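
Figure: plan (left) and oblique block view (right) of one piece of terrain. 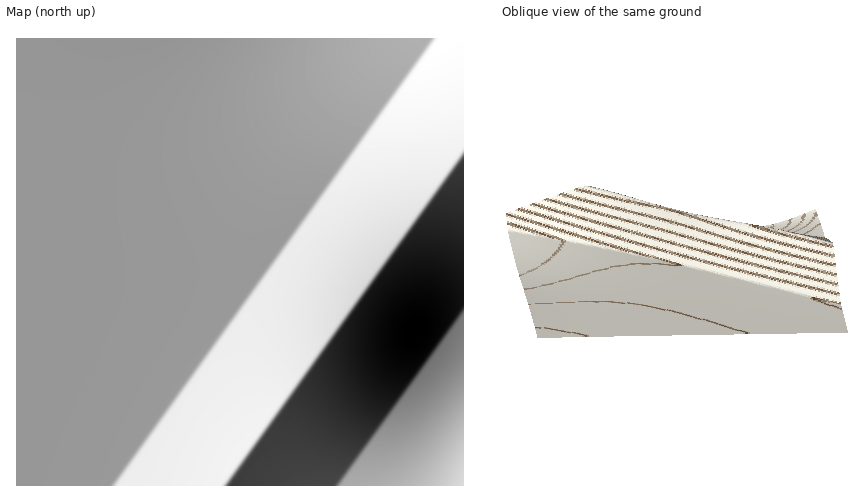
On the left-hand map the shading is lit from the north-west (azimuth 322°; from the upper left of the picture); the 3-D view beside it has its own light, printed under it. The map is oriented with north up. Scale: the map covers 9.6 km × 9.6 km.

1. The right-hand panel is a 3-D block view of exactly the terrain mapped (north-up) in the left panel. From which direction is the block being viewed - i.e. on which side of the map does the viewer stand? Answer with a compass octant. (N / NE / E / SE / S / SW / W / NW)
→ W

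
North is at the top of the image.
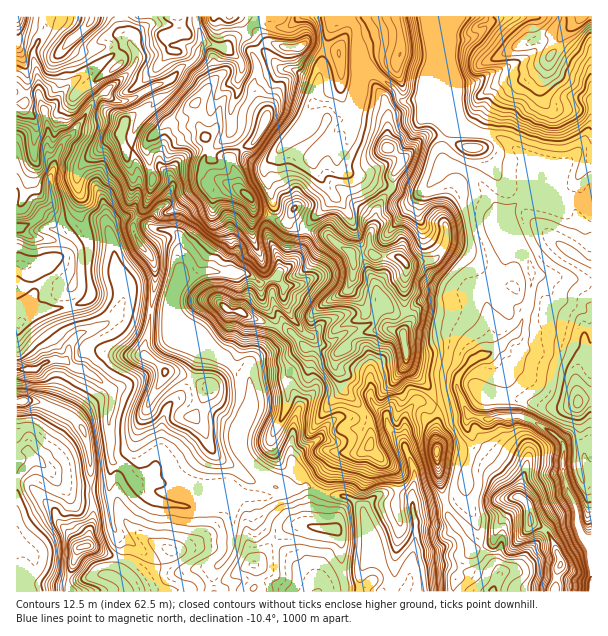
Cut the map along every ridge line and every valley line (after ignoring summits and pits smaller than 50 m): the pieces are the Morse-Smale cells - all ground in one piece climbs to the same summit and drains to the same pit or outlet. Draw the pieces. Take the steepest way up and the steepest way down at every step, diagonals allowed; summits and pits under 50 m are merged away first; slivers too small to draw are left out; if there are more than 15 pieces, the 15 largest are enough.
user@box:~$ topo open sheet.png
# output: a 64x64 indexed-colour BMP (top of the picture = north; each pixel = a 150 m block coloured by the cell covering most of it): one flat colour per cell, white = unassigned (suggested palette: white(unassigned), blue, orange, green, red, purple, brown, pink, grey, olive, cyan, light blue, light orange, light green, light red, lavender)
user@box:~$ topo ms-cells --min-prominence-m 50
<image width="64" height="64" href="data:image/bmp;base64,Qk12CAAAAAAAAHYAAAAoAAAAQAAAAEAAAAABAAQAAAAAAAAIAAATCwAAEwsAABAAAAAAAAAA////ALR3HwAOf/8ALKAsACgn1gC9Z5QAS1aMAMJ34wB/f38AIr28AM++FwDox64AeLv/AIrfmACWmP8A1bDFAAu7uyIiIiIiIiIiIiIiIiIiIgCZmZmZmZAAD////4iIC7u7IiIiIiIiIiIiIiIiIiIiAJmZmZmZkAD/////iIgAu7siIiIiIiIiIiIiIiIiIiIAmZmZCZmQ//////+IiAC7uyIiIiIiIiIiIiIiIiIiIgAJmZkAAAD//////4iIC7u7siIiIiIiIiIiIiIiIiIiAACZmQAAAA//////iIi7u7u7IiIiIiIiIiIiIiIiIiIACZmZAAAAiI////+IiLu7u7siIiIiIiIiIiIiIiIiIgAJmZkAAACIj///+IiAu7u7uyIiIiIiIiIiIiIiIiAAAAmZmQAACIiI//+IiAC7u7u7IiIiIiIiIiIiIiIiIAAACZmZAACIiIj/+IiIALu7u7siIiIiIiERIiIiIiIiAACZmZkAAIiIiI/4iIgAu7u7uyIiIiERERERIiIiIiIACZmZmQAACIiIiIiIiAC7u7uwIiIiERERERERERESIZmZmZmZAAAAiIiIiIiAALu7AADuIiERERERERERERERGZmZmZkAAACIiIiIiIAAC7sAAO7iEREREREREREREREZmZmZmQAAAIiIiIiIgAAAAAAA7uERERERERERERERERmZmZmZAAAAiIiIiIiAAwAAAADuERERERERERERERERERGZmZAAAAAIiIiIiIMzAAAAAO4RERERERERERERERERERmZkAAAAAiIiIiIgzMAAAAA7hERERERERERERERERERGZkAAAAACIiIiIgzMwAAAA7uEREREREREREREREREREZkAAAAACIiIiIMzMzAAAA7u4RERERERERERERERERERmQAAAAAIMzMzMzMzMAAO7u7uERERERERERERERERERmQAAAAAAMzMzMzMzM+7u7u7u4RERERERERERERERERmQAAAADdMzMzMzMzMz7u7u7u4RERERERERERERERERmZAAAADd0zMzMzMzMzPu7u7u4RERERERERERERERERGZkAAADd3TMzMzMzMzM+7u7u4RERERERERERwREREREZmQAADd3d0zMzMzMzMzER7uERERERERERERzBERERERmZAADd3d3TMzMzMzMzMREREREREREREREczMwRERERGZkAAN3d3d3TMzMzMzMxEREREREREREREczMzMERERERkAAA3d3d3d1TMzMzMzEREREREREREREczMzMwRERZmEAAADd3d3d3VUzMzMzMREREREREREREczMzMzMERZmZmYAAN3d3d3dVVMzMzMxEREREREREREczMzMzMwRZmZmZmAADd3d3d1VUzMzMzF3cREREREREczMzMzMwRZmZmZmYGat3d3d1VVVMzMzMRd3d3ERERERzMzMzMwRFmZmZmZmZqqq3d3VVVUzMzMxF3d3cREREREczMzMzBEWZmZmZmZmqqqqqqpVVTMzMzEXd3dxERERERzMzMzMEWZmZmZmZmaqqqqqqlVVMzMzMRd3d3ERERERERHMERERZmZmZmZmZqqqqqqqpVUzMzM3d3d3cRERERERERERERERZmZmZmZmqqqqqqqlVTMzMzd3d3dxERERERERERERERFmZmZmaqqqqqqqqqVVMzMzN3d3d3ERERERERERERERERZmZmaqqqqqqqqqqlMzMzM3d3d3cRERERERERERERERFmZmZqqqqqqqqqqqUzMzMzd3d3dxEREREREREREREREWZmZmaqqqpVVVqqUzMzMzN3d3dxERERERERERERERERFmZmZqqqpVVVVVVTMzMzM3d3d3ERERERERERERERERERZmZmqqqlVVVVVVMzMzM0F3d3cREREREREREREREREREWZmZqpaVVVVVVVTNEREQXd3dxERERERERERERERERERZmZmpVVVVVVVVVVURERBd3d3ERERERERERERERERERZmZmEVVVVVVVVVVVREREEXd3cRERERERERERERERERFmYRERVVVVVVVVVVVEREQRd3dxERERERERERERERERFmYREREVVVVVVVVVVERERBF3d3cREREREREREREREREWZhEREVVVVVVVVVVEREREEXd3d3cRERERERERERERERFmEREVVVVVVVVVVEREREQRd3d3d3ERERERERERERERERZhERVVVVVVVVRERERERBF3d3d3dxEREREREREREREREWERFVVVVVVEREREREREEXd3d3d3EREREREREREREREREREVVVVVVEREREREREQRERd3dxERERERERERERERERERERVVVVUERERERERERBEQEXd3ERERERERERERERERERERFVVVAAREREREQAAAAAABF3EREREREREREREREREREREVAAAABEREREQAAAAAAAARERERERERERERERERERERERAAAAAERERERAAAAAAAAAARERERERERERERERERERERAAAAAEREREREQAAAAAAAAAERERERERERERERERERERAAAAAARERERERAAAAAAAAAAAERERERERERERERERERAAAAAABEREREREAAAAAAAAAAABEREREREREREREREREAAAAAAERERERERAAAAAAAAAAAAREREREREREREREREQAAAAAAREREREREQAAAAAAAAAARERERERERERERERERAAAAAABERERERERAAAAAAAAAABERERERERERERERERAAAAAAAEREREREREQA"/>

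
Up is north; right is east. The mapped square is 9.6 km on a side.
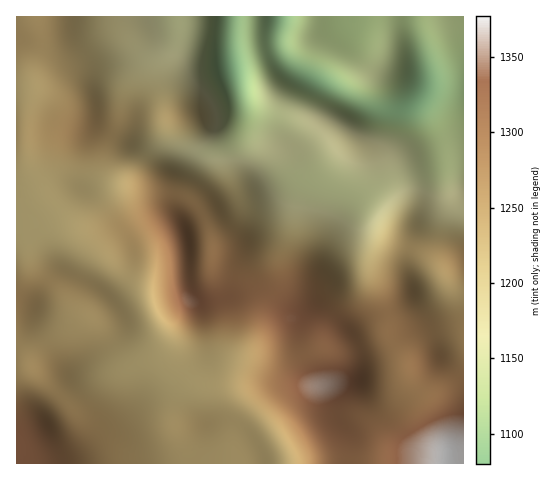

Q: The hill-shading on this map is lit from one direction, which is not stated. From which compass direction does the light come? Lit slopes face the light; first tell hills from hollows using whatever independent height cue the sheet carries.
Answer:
W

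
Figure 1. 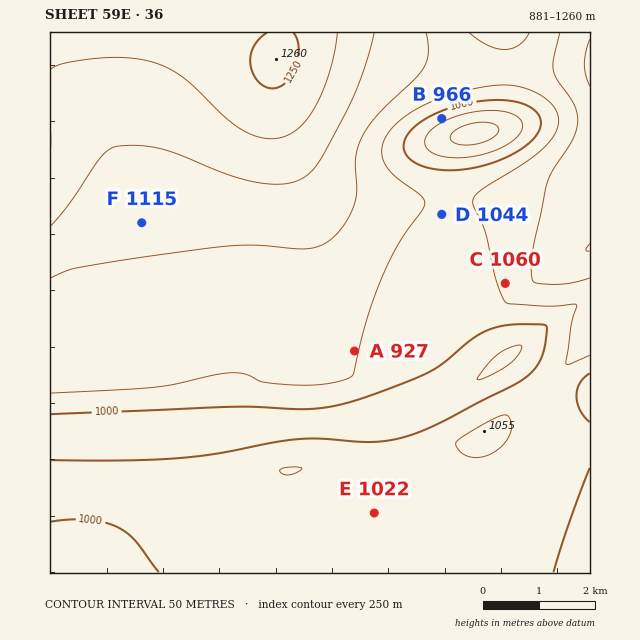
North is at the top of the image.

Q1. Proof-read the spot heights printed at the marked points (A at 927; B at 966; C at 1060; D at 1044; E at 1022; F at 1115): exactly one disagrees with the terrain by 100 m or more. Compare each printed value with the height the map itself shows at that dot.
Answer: A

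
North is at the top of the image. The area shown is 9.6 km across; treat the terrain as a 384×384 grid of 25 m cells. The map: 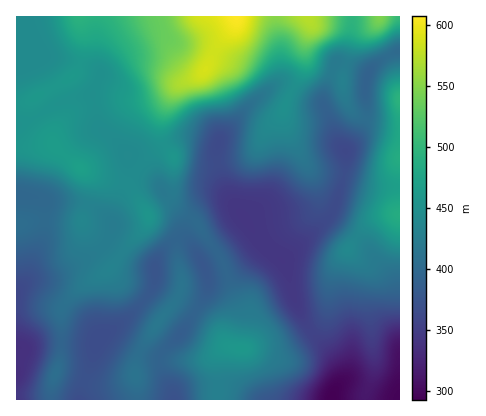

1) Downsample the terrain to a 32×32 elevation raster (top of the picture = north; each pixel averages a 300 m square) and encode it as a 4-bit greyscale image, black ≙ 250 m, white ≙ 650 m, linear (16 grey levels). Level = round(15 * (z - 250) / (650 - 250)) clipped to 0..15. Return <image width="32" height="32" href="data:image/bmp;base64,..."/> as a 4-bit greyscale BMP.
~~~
<image width="32" height="32" href="data:image/bmp;base64,Qk12AgAAAAAAAHYAAAAoAAAAIAAAACAAAAABAAQAAAAAAAACAAATCwAAEwsAABAAAAAAAAAAAAAAABEREQAiIiIAMzMzAERERABVVVUAZmZmAHd3dwCIiIgAmZmZAKqqqgC7u7sAzMzMAN3d3QDu7u4A////AERVVFVWZVVWd2ZVRDIiIiI0VlVVVmVVZnd2ZlQyIiIiNFZVVVZlVmd3d3ZlQyIjMjRWVUVWZVZnd4d3ZlMzMzIzRVVEVWZVZ3iId2VEMzQyRFVVRFVmZVZ3d3ZlREM0M0RWVVVVVmZWd3d2VERERERFVmVVVVZmVWZmZURFVEVERVZmZmZVZmVWZmVERVVVVUVWZnZmVVZlVmZUREVmZmZVVmZ3dlVWZVVVRERGZmZmVVZmd3ZVVlVVVERERmd3ZlVWZ3d3ZVZVVUREREVnd3dmZmd3d3ZlVVREREREZ3d4ZmZ3d3d3ZmZUQ0RERFZ3iWZmd3d3h3ZlRERERERFeIlmZmd3d3dmZURERERFRWeJZmZ3d3d3ZlVERERFVVVniGZniIh3d3dlREVEVWVVV4h3eIiId3d3ZURWZWZlVFeJiIiIh3d3iGVEVmZmZURWiYiIiHd3eIdlRFZ3d2VEVniIiId3d4iHZVVWd3dlVVZ4iIiId4iJmHZVVnd3ZVZmeIiIiHiImaqYd2Z3d2VmZnmIiIh4iJq7uqmHZ3dmZmZ5eIiIiIiavMzLqXd4dmdleHd4iIiJqrzNzLqYiIdnZWd3d4iIiaq7zNzLqZmYd3Zmd3eIiJmqu7zdzLqqqYiIdnd4iZmaqrvM3dy6q8upmph3eJmZmqu7zd3dy7zMqZq6"/>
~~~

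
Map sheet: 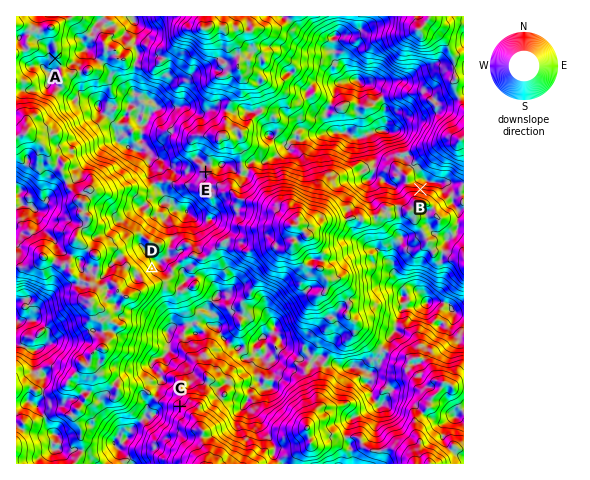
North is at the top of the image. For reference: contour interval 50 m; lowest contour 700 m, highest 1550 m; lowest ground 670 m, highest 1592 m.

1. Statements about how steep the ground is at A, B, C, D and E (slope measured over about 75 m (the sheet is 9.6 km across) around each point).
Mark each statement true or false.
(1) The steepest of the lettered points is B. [true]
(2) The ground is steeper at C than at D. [false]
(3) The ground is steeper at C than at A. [true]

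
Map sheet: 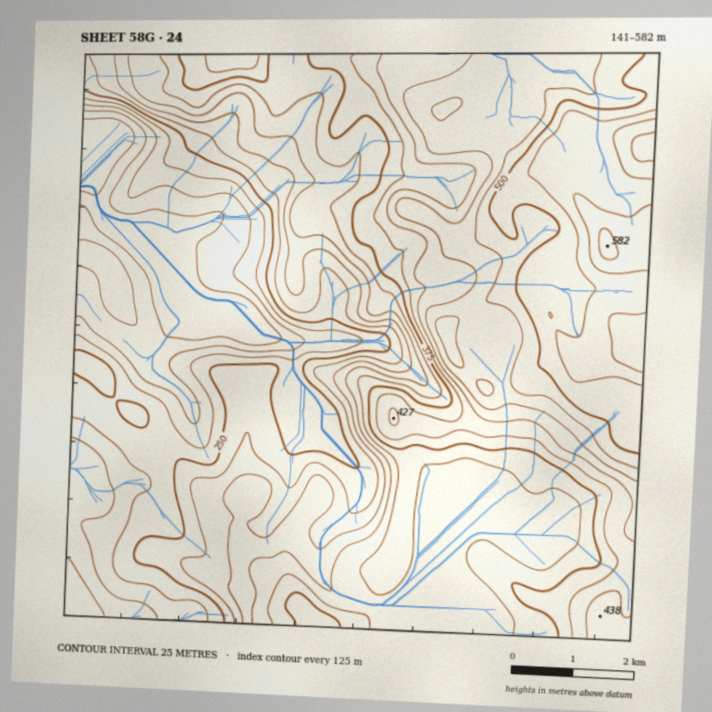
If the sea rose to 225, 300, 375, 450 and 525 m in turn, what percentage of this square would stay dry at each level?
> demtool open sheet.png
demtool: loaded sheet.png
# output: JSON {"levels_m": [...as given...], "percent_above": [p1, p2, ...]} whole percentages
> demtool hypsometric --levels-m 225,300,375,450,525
{"levels_m": [225, 300, 375, 450, 525], "percent_above": [81, 61, 36, 22, 6]}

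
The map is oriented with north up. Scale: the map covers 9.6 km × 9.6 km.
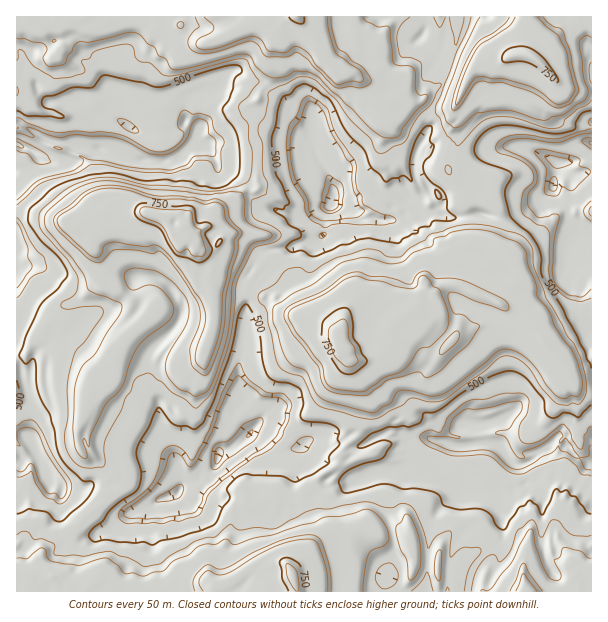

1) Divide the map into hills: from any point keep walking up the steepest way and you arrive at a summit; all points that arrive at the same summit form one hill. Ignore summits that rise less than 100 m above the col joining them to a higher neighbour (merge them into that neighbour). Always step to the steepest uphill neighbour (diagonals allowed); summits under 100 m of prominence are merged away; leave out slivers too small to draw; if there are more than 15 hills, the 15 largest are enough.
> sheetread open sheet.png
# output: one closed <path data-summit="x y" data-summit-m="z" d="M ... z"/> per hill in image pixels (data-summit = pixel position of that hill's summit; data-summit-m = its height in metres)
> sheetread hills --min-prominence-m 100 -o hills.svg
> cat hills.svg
<path data-summit="185 225" data-summit-m="821" d="M18 52l-2 1 0 409 4 1 15-9 3 2 5 17 5 7 13 8-1 19 2 12 12 16 12 3 28-10 15-16 20-6 13-8 14-4 7-8 14-6 6-8 9-3 5-7 2-10 9-2 20-15-16-13 0-5 3-7 7-8-4-21 0-13 8-45 0-17-5-7 0-14 18-31 11-6 21-1 5-3 24-6 4-4 1-6 0-13 7-11 18 2 13 11 15 3 9 0 4-4 1-9-18-9-15 0-8 2-10-2-8 1 1-7-3-10-12-20-6-15-19-8-34-1-9 6-41 0-10 2-6-3 5-14-13-7-4-17-14-8-16 3-27-9-5 10-4 12 1 7-24-20-9-3-19 5-17 0-10-10-2-8-11-9-1-15z"/><path data-summit="342 347" data-summit-m="820" d="M552 187l-13 15-35 15-12 0-13-5-17 5-15 0-6-3-15 0-9 3-24-9-2 8-4 4-9 0-15-3-13-11-18-2-7 11 0 13-1 6-4 4-24 6-5 3-21 1-10 5-19 32 0 14 5 7-2 32-6 30 0 13 4 21-7 8-3 12 16 12 7-7 5 0 18 7 19 14 11-8 6-1 13 5 17 0 6 4 6 0 22-12 14-3 4 3 14 2 10-2 39 10 15-2 20 0 19 19 5 1 9-1 12-12 6-1 7-8 3 0 5 3 6 0 9 11 16 7 1-221-8-2-12 0 2-6-6-16-2-15z"/><path data-summit="293 576" data-summit-m="819" d="M255 430l-3 0-6 8-18 12-9 2-2 10-5 7-9 3-6 8-14 6-7 8-14 4-13 8-20 6-15 16-28 10-12-3-12-16-2-12 1-19-13-8-5-7-5-17-3-2-18 9-1 128 451 1 3-17 5-9 17-21 10-8 0-43-3-9-5-4-6 0-5 6-16 0-12-6-45-3-11-6-27 2-16 7-20 0-4-3-8 2-12-15-5-13-5-6-20 4-16-16z"/><path data-summit="297 17" data-summit-m="797" d="M425 16l-408 0-1 35 6 5 3 19 11 9 2 8 10 10 17 0 19-5 9 3 24 20-1-7 4-12 5-10 27 9 16-3 14 8 4 17 13 7-5 14 6 3 10-2 41 0 9-6 34 1 19 8 6 15 12 20 4 16 15 2 9-2 15 0 15 8 10 2 5-6 9 0 7-5 1-8-6-15 0-18 11-19 2-9-1-11 13-28 0-15-6-9 4-12-17-15 5-11z"/><path data-summit="537 60" data-summit-m="789" d="M591 16l-123 0-10 26-8 4-7 0-4 4-5 12 6 12 0 15-13 28 1 11-7 16 5 4 11 0 25 8 6 0 21-8 30-2 17 5 19 11 15 0 4-4 3-9 7-7 8 1z"/><path data-summit="527 591" data-summit-m="729" d="M555 442l-3 0-7 8-6 1-8 9-9 5 4 11-1 8-12 4-6-10-8 7 3 9 0 43-10 8-17 21-5 9-2 17 124-1 0-127-17-8-9-11-6 0z"/>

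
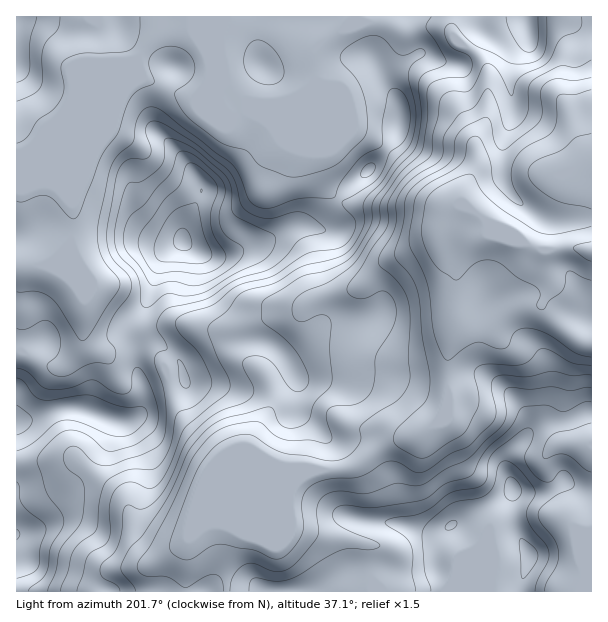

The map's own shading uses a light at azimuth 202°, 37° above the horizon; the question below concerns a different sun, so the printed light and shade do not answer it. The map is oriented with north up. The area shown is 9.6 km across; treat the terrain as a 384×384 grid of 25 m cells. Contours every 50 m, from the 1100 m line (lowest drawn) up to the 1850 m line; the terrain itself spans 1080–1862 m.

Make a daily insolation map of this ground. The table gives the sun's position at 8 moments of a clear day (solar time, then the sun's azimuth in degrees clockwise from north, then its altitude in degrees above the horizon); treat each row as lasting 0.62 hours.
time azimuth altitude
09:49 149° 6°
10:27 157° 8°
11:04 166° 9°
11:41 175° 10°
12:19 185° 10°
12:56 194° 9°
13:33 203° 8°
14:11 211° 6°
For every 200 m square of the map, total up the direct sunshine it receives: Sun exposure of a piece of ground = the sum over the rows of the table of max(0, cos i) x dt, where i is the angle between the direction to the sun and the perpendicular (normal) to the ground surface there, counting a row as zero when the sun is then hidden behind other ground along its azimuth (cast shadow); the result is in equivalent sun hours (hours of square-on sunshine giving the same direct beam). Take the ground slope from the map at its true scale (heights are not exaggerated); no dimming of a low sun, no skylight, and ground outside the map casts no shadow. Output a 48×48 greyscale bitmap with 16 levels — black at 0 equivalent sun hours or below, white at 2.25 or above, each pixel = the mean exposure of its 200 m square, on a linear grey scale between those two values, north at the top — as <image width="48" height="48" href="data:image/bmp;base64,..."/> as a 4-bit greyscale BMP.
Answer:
<image width="48" height="48" href="data:image/bmp;base64,Qk32BAAAAAAAAHYAAAAoAAAAMAAAADAAAAABAAQAAAAAAIAEAAATCwAAEwsAABAAAAAAAAAAAAAAABEREQAiIiIAMzMzAERERABVVVUAZmZmAHd3dwCIiIgAmZmZAKqqqgC7u7sAzMzMAN3d3QDu7u4A////AJmHZlMiIjMiREQhEjRVVVVWZlVVVWdlVbuXdlMiEAERIyEAABI1VVVWdlVVRGmWVWZmZnh2ZCIiEhAAABIjMzM1VVVVVVeGVVVoiKqIl0MzIhAAABEiIzRmVnVVVkI0VVaJqpd4mHVUMzIiESNFaJmWR4dVVSATVSI2eHVWiYZVREREQ1aJmHZCI1ZlVCEjVRETRVVWipdVVVVERVVDEQAAABNWZlRFZzMzRWZniqhlVVVVVDIQAAAAAAAUeIiHd1QzNGeZmrl1VVVVVCAAAAAAAAABRUNHZDNDNGnLqqqFVVVVVDEAABEAAAACMQAUMURERYvMuZmXVVVVVVVSERAAAAAUEBEQEZh2Voq8uZmqdVVXmqqoYxAAAAABAkQgErupmaq8uoi8qHebzKhlVUIAAAAAAlZVVXir3duqqWe93cuqu5U0VFUyEAAAABV3iURqy4UzZle87u2nd3VXh3dlMhEREhIzVyESMhAAE0irzMunVniZmYd2QyMzQxARESEAAAAAIkeImHZneImHZ3dmU0RFQQAAABAAAAADMkVUVDNGdlZVVWZlREVDEAAAAAAAAAATI0VDIjRnZDRFVVVEMzMgAAAAABNCAAIzNVQiJGiXUzRVVVVUMiEQAAAAAEVVICVURUISNWd1IjRVZmZUIiIRABEAATMzIiRkRCEjREMhEjRVZnZUMzMzIhAAEyISIhJGdlZmdlQzMzRVVWZUQzREMgACRTMiIyEUeazduGVVVDMyI0REQ0RERDIjMyISNDISabz/65iIh2QyESIzQ0RERERCMwASREQ0aszO///+ypmGQhEjM0RDMzNEMiI0RFeqq+3d7///7czLlBESI0MzMyNEMWVVVXnNqb3bmau7zd3ut0ISI0MiIjIhEHZlVWeIdXmFIjVnibzeypYyMzMREjRTNFZlVVVUMzRDESM0aJmJu7lkMzRERXq7uzRVREQzIiEjMhAAJVQjeYd1RDRVabqHdzNERDMyEREkZBAAABESNERWVERXvJUzNEM0VDMyEhElhyAAAAE2eIdnZVWKpzIiNFRFVDMyERE0VDAAAAE2vty7uXeJdCI0RFVVVDMyERIxASERERESbN3e/8lmZDRFVFVVREMQASMQABIjMzIREnzu7cpmdmZlVVVVREIAE0EAABM0REQyACrbh2Z4iZmHZWVVREMRRjAAASNERFVDETmoVWeHm7qXZmVVREQzQgAAEjNERFVEM1eHeJume7qHd3ZlREQzEAABEjRERFVERURWZoqoeIdlZoh2RERDEAABIzRERFVVVUM0VXmYdlRGdpl2RERDEAESIzRVVFVVVUETZ5qHdVVomZdUREREM1VCM0VmVVVWZkEmmsuHd5q8zHVERERERWZUM0VVRFVmZkNIqqiJmt/bqlVWZVVVVCI0VEQzRFRVVTNGdBF7qsyod1V4iHdmVDI1VVQ0RVRDIiIRIRSqh4d4iGZ3ZmZmVURVVURFVVVUISNCE1iGZ3VWZ2ZlVFVVVVVVVVVVVVVVVVZ3Z3ZVVmVVVQ=="/>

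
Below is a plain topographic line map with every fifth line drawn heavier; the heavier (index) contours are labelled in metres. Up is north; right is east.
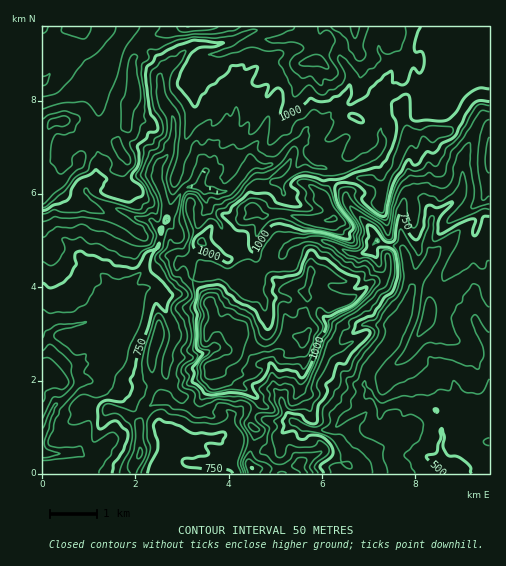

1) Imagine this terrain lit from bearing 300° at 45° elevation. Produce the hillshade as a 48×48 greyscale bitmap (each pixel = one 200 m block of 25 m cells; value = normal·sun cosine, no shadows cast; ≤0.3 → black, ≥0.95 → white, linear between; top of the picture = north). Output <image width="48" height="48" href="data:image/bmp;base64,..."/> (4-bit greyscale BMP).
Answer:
<image width="48" height="48" href="data:image/bmp;base64,Qk32BAAAAAAAAHYAAAAoAAAAMAAAADAAAAABAAQAAAAAAIAEAAATCwAAEwsAABAAAAAAAAAAAAAAABEREQAiIiIAMzMzAERERABVVVUAZmZmAHd3dwCIiIgAmZmZAKqqqgC7u7sAzMzMAN3d3QDu7u4A////AKqaq83aNYmpmZnO2HrJQkiph4iJmZmamcu6q83tUnqqqpreuIvcczaZiIiIiJmamcqqqqzuk2mqqqrOt4rMuVSJmYiIiJmZmcqIqYrepXmZmqq9tVmqy3eJmZmIh5qpquyYq3i9lYmZiIm8tjaZmIqoiqmYiJupqs25m5eclHiJd3e9pURqlkeqiaqpmIq6qozarMmrpmiJhmact0NHdEV6qKqamZqqqTjcrNusy4iapTVopzeFQzVnmXmZmYmZmXWMyszMzLmatyJFZUe4RDRWioZ4iIiZiJhou7u7u6vLqWREQ1aXI1VEm6d4iIiZiJhnu6vMyove24dmU1Z3AVVEfLh4iImZiJh4u6q92nrv/qhmZmdmADZCStuHeImZh6mIqqq862nO/9uGVnmGEDZSJr24aIiYh6qpmaqs7Xfe2ryoeZmoIBdzE3zad4iYh6uqmZqr7pa/+4qXWMy6QASJQUndl4mYh4mqqqmqz7e9/pqnR87LkgFHhEi+x3iImYiImrqavsm97rqoV83KlRASREet2XeImpmIiKuqvMzd7amYed26h2EAERWM63d4mpmIiIqqu7zv/oZ5q8y7mJlQAAFr3Ih4m5iIiIiqq7vN/qZ5rMy6mJmYIBApzJh3m5iIiIiJqqqqzLmZrN3MqImYhjAXvKmImoh4iJmHm7upmamJm8zO2YiJiIIWrMqIiYh3iZmGa8y5iJhniKrO6oeKmaQoisuYiYh3iJmXSO3LmImIdnm92oZnnNVJd7y5iIh4iJmYY77e2HmrhWebuHdiKLZ5dovKmHeImYmZhHzO6nmqpUZ2ZVQgGJRpaIarmGd3iImZdWzc3KmohkZ3ZVQwF2N5WMZZqEZ2eIl2Zlrsm9zLiHiru6YSZjBqV8yFZxR3iHeXQkftet7uuJqrzJM5mSBaZovaZCJXmZh3U1e+iM3/yom8y2Fqu1A4eHatuYUkiqmZUoppqrvv2qrMy3Rau4AXeIZ8zKlSSaqGRL2Eeqie66rduaurqpMFaHZ7zJqnNqqCA662WLqJ3NuburvNzMgkV3VrzImqZZukAG3HZ6qWmq2ouqqZvNxlZmRr3Xiql5qVIjrYaJmXiniqqpqped2ndlNK3WeZmaqFUyfZeJmYepZpu6mqh63Ih1InzXd4iaumVTTLeImZiahmq7mamJzaqpUTrbp2eau3ZkW8iIiamKl2irupmJu6u7pie9yoiau4VVe8l4iaqKp2eJupiauYmqykR7u6qavJQ2m7mIiaqZuWZ3mpibuomZvIRYmqqqvKMXqqmIiampq4d2aZd5u5iZq8qGeJmqvKQoy6mIiaqZq5iHV5h4mZmJmru4eImarKMozamYiZqpqpiHZph4mYiImaq6h4mZrKQlrcmYeJmqu6iHaJh3mYmImZqqqIiZrLdDatyph4mavMuWeZh3iImImZmqqZiIm7l1RZy7uoiImruoipeJh3mImZmZmZh4mruoUzV3irqqmZmpipeJlmiYmZmYmZh4iau6ljEjRHq7uqmaqoZ5l2eZmZqQ=="/>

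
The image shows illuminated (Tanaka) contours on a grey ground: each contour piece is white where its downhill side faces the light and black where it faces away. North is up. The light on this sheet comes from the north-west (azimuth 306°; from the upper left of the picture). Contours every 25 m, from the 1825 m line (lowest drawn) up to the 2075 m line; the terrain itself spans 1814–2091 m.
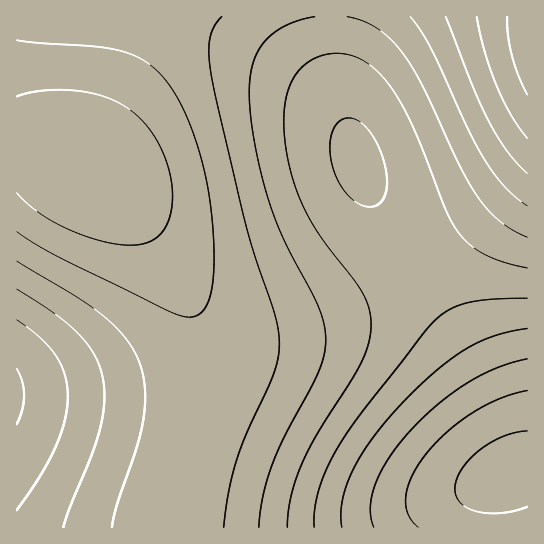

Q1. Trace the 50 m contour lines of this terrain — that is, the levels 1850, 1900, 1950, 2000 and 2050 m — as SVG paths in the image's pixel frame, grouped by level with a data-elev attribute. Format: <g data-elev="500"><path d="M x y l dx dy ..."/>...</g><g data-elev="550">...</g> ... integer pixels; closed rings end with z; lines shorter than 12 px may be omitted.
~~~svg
<g data-elev="1850"><path d="M418 527l-6-6-4-7-2-8 0-9 6-20 14-23 21-22 26-19 28-15 26-8"/></g><g data-elev="1900"><path d="M342 527l-1-13 1-13 10-30 19-31 28-34 35-33 31-23 29-14 33-8"/></g><g data-elev="1950"><path d="M287 527l4-29 10-32 16-32 44-71 7-18 3-19-2-16-5-15-8-13-29-36-14-21-12-24-10-27-6-33-1-31 6-24 10-17 8-7 9-5 9-3 11-1 10 1 10 3 17 12 16 17 16 26 15 33 25 65 13 24 12 12 15 9 19 7 22 6"/><path d="M17 320l23 18 16 17 9 20 3 22-3 24-10 26-16 30-22 33"/></g><g data-elev="2000"><path d="M224 527l4-34 8-31 11-29 27-59 4-16 1-15-1-13-3-16-20-59-10-35-33-143-3-22 1-16 4-12 8-10"/><path d="M17 261l59 36 28 20 22 22 8 12 6 12 5 27-2 31-7 29-19 56-5 21"/><path d="M410 17l11 14 10 18 36 79 18 32 20 27 22 19"/></g><g data-elev="2050"><path d="M17 193l20 18 28 17 33 12 29 5 19-2 13-8 6-6 4-9 3-21-2-26-10-27-15-23-19-16-23-11-28-5-32 0-26 5"/><path d="M477 17l8 34 12 35 14 29 16 23"/></g>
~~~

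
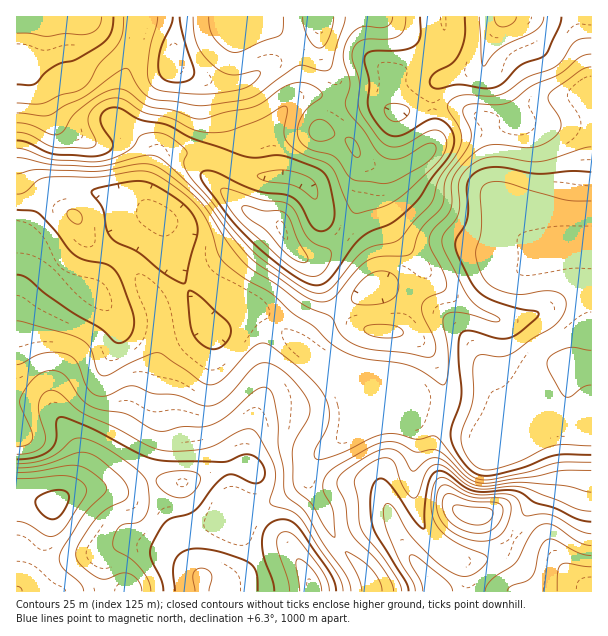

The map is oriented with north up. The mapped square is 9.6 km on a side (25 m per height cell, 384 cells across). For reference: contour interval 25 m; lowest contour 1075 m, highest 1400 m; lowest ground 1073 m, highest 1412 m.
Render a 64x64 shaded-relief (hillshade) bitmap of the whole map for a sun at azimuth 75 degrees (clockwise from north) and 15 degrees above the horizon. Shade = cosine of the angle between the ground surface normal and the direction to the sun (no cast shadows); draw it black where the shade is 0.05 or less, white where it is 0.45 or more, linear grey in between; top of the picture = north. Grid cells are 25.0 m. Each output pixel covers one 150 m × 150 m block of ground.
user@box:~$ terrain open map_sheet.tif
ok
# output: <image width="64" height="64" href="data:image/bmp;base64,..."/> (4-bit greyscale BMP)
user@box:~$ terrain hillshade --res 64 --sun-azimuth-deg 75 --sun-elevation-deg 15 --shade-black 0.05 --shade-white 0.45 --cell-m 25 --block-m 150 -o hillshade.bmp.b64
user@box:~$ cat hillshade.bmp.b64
<image width="64" height="64" href="data:image/bmp;base64,Qk12CAAAAAAAAHYAAAAoAAAAQAAAAEAAAAABAAQAAAAAAAAIAAATCwAAEwsAABAAAAAAAAAAAAAAABEREQAiIiIAMzMzAERERABVVVUAZmZmAHd3dwCIiIgAmZmZAKqqqgC7u7sAzMzMAN3d3QDu7u4A////AJmYiaupd5zcl1Z5mZmYZDR8//24UgADi7qHZniHZmd3mZmZq6mIrNyWVomZmZhkNI3//acxACasuYdmd3dmZ4iImZq7qYisyoZmiZmZl1M2rv/rhSABWcy5dmd3ZmZ4mYiJq7qZiau5h2eJmZmGRFjf/shTEASM25dmZ2ZlVomqiIirupmZqqmHeJmZmHVEe//8ljIRN724ZVZ3dlVnm7t3d5u6mZmZmZiIiZmHZUad/9lkMiNqy4VEVniHZWiru3Znm7upmYiZmIiImYdlV77/t0MzNYu5UiNGiqhmeby6ZlaLy6mYiJqYiImYh3Z4vv2VMzNGrKYgE1ebyoeKzLpmVpvLqZiImpiImZiId4m964UzM0e8kwA1eb3cqJvMundnmrupmImph4mZmIeImrzKdEM0WcxxAVmqve3Kq8uqiHeKu6qZqqh3iaqYd4mrzKhURERq22EDndyrzdy7qpmYiImruqq7mGeJqph2eb3LhkRFVYvbURfv/amry6qZmJmZmau7u7qXd4qqmHaKztuGVVVWi8piSv/9qImZmImZqYiJqru7qpiImqqYd5ve25dlVWeLy3R9//yYiHd4iZmZh3iaq7u6qpmZmYh4rN3LmHdmZorLhp7/65iHdniZqphlVnmru7u6qZmIh4is3LqpiHZmisyYrv7JiId3eJmZdlRFeau7u7qYiIh3iau7uqmZh2eKu5mt7KiIiId4mZllQ0aKu7u6qYiIh3d4mruqmqmYd4mqiJvLqIiIiIiJmWU0WJq7uqqZiIiId3iaqqmaqpiIiZh3isuoiIiIiIiIVEV5u7qpmZiIiZh3d4mqmZq6mYiIiHd5u6mIiIiIiIhVVorMupmZmIiZmHZniaqZq7qZiIiIdniruYiIiIiIiGVXm8y5iImYiZmYdmaJmZqrupiIiId2aKy6iIiIiIiIZmibzLl3iZmJmph2Zniaqru6mIiIh3ZorLqIiIiIiIh2eJvMuXeImZmamHZmeJq7u6mIiId3Zmi8uoiIiIiIiHd4mru5h3iJmZmYdmZ4q7u6mHd3d2ZVesy5iIiZiIiId3iaq7qHeIiZmZiHZnirupmHZmZmZlaLzKmIiZmIiIh3iJmquph3eJmZmIdmeaqph2ZVVmZmaKzcqHeJmYiIiIiImaqqmHd4mZmYh3Z4mph2VUVWZ3eJvMuXZ4mZiIiIiImZmqqYdmeZmYiHd3iZh2ZUVWd4iZrMunZmiZmZiIiImZmaqZh2Z4mZiId3eIh3ZVVWeIiZq7uoZmeJmZmZiJmZmZmZh2ZnmZmId3d3d2ZVVneIiJmrqodniaqZmqmImZmZmZh3ZmiZmId3d3dmVUVoiIiIiZqYeImqqpmaqZiZmZmZiHZmeJmYh3d3dlQzNYmpmId4iYiKu7upiJmZmJmZmYiHdmaJmYh3d3ZlQyE2m7qYd3d4iazMupmIiZmImZmYiHdmZ4mZh3d3ZVQxAUery5h3d3iazdypmIiIiIiZmYh3d2Z4mZh3d2ZUMhADabzLqHdmeKvdy5mIiIiIiImIh3d3d4mZiHdmZUMhACWKu8upd2eJvN26mIiIiIiIiIh2Z3iIiZmIdmZUMRESWKqqu6h3eJvN3KmYiIiIiIiIh2ZniZmZmIh2ZUMQAjSLupmqmHeKu8zLqZiIiIiIiId2ZWiamZmIiHZUIAAjR63KiImYiJq8u7qpmYiIiIiId2ZVeKqZiIiIdkIAAUVoztp2eJiImru7u7qZiIiIiIh3ZVaJqpmIiId1IAADZ4reyWVniImaqqu8y5iIiIiIiHd2Z5qqmYiId1MAADeZm97IVFeIiJqqvN3LmIiHd3d4iId4mqmYiId1MAADerqrzKdDVneImqvN7tuYh3d3d3eZmIiIiIiIdlMQAEi7uqqqljNGd3iaq87+yph3d3d3d5mYd3d3d3dlMQAVi7upmZh1MkZ3eJmr3u25h3Znd3d3iHZlVVZ3dlMhI1irqYiIdlQyNXiIiave7bmHZmZ3d3d2VEVEVnh3VDNWiZh3d3dlRDNGiZmIis3tuXZlZniId1QzRVVomYh2Vmd3dmZ3dlREVFebuYd5ve25dmZniIiIQzNWZ4qqmYd2ZVVWZ4h2Q0VmaLzKh2it7smHZ3iIiIhERXiJu7qZh2VEVmd4iHZDRoiKztuHZ5zuyod3iImZmFVWiZrMuYd2UzRniIiIdkNXmZve24dnnO3Jh3iImZmZZWeaq8uXVVVERXiIiIiHVFiarO7Kh2eb3LmHeImZmZlmeJmruoZDRVVWd4d3iZdlaJms3bmHd5u7l3d4iZmZmWd4mZqpdTI1ZVZnd3iZmHZniKzcmHd3ial2Z4mZmZmYd4iIiamGQ0VWZnd3iJqph2Z3rNuYd3d4h2VomqmZmYiIiIeKqodURFZ4iIiImqmHZmit25h3d3h3ZnmqqZmZmIiIiIqqmGVEV5mqqYiJmZdmec3bmHd3d3ZniaqYiZqZh4iIiaqYdUNXq7upiIiZmHeb3cqId3d3dmeJmYiJqpl3eIiJmamGQ1i8y6mIeImHZ6zduYd3iIh2Z4mYiImqmHd3iHiZqpdUWLzKmYiIiHZnrdyXd3iJiHZWeJiImqqYd3eHeIq7qFRYvMqYiIiIdVesyod3iamYdlVniImaqYh3eId4msy4ZVe8upiIiIdlV6zKh3mrqph2VFaImaqph4iIh3ibzLllV6y6iIiId1RXrLqHiby6mHZERomZqqmH"/>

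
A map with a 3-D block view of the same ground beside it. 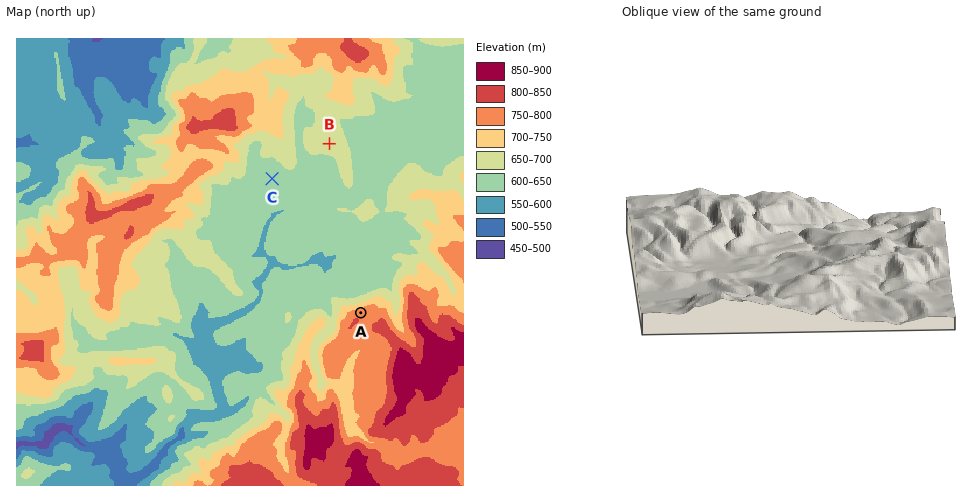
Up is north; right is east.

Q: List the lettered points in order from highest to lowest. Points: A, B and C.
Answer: A B C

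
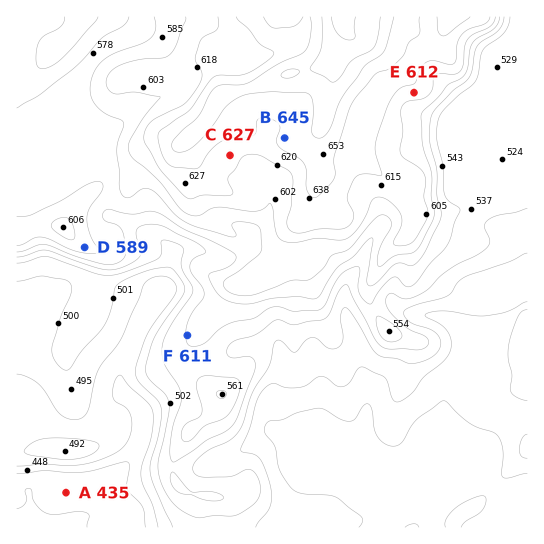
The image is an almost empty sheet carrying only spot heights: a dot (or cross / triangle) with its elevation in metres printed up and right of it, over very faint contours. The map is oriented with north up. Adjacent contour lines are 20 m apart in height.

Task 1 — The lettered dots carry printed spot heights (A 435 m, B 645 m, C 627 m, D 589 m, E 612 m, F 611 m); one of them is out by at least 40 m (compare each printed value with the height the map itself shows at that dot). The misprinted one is F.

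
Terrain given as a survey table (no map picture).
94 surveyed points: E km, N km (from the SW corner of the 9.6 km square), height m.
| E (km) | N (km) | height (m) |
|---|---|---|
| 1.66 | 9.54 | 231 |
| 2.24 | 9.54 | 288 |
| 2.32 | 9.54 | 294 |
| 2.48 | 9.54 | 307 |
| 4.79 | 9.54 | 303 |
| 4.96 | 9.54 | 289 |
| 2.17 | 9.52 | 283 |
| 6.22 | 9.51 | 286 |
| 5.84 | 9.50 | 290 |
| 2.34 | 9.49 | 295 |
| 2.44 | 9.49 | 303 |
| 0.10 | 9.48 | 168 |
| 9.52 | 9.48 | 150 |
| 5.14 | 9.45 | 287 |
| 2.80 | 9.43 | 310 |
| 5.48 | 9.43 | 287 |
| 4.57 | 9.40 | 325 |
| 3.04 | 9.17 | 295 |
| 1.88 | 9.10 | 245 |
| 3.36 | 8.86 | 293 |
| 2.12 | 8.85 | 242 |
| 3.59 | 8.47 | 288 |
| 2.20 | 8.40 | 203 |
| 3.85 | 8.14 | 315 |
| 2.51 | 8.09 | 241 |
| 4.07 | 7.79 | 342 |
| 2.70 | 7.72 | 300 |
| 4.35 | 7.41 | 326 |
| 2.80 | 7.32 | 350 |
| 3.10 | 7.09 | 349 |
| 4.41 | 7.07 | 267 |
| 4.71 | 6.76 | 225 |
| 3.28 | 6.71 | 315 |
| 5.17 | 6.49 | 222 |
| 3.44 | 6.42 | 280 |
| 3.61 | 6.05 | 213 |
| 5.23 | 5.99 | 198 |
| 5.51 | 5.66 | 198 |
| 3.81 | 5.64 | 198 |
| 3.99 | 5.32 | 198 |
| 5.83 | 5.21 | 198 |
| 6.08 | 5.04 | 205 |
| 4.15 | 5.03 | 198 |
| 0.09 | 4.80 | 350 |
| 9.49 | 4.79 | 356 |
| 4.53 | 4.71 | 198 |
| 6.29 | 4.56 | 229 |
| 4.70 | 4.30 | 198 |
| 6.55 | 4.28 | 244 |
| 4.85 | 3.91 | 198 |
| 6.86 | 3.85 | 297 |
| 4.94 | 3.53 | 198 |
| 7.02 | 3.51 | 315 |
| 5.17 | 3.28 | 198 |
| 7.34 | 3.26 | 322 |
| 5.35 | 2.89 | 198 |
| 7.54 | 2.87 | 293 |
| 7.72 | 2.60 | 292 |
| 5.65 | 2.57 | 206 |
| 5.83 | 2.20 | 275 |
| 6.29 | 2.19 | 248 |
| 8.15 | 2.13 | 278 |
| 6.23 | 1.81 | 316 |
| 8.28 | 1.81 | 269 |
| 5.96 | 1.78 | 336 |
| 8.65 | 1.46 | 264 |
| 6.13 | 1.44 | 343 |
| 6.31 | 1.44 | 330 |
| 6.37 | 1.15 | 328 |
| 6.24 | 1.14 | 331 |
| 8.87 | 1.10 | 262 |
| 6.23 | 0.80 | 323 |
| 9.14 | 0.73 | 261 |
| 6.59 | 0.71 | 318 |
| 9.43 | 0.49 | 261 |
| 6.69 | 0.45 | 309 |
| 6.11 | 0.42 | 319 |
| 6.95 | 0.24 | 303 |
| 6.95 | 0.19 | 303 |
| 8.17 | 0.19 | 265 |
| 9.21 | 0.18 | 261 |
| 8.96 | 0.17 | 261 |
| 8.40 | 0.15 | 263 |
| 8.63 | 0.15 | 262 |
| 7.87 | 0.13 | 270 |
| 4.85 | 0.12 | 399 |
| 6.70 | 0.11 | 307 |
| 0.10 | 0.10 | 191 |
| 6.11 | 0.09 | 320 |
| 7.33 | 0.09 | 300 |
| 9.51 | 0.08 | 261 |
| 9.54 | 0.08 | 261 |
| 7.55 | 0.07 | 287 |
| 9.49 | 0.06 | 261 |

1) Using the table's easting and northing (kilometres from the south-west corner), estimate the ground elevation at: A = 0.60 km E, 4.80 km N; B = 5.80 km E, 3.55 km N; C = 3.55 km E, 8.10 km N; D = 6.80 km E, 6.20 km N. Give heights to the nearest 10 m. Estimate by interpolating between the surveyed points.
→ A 320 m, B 200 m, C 290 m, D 200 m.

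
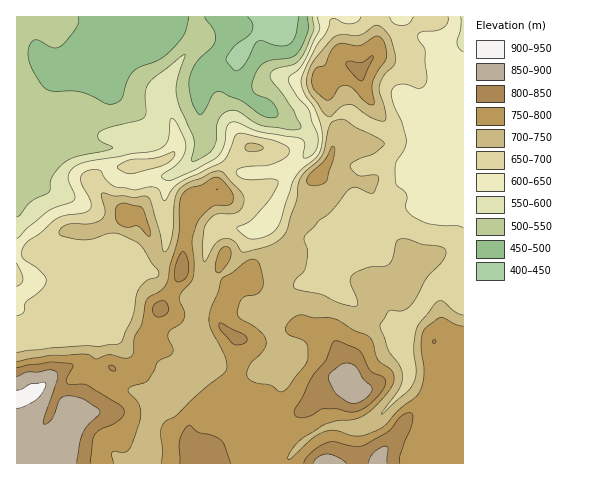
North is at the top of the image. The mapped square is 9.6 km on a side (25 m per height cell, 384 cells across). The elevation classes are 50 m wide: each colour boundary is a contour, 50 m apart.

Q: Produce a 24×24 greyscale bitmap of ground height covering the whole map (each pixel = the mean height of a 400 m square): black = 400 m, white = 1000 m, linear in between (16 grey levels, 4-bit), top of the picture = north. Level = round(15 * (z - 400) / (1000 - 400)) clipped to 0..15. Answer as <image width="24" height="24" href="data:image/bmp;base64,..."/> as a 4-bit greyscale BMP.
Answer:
<image width="24" height="24" href="data:image/bmp;base64,Qk2WAQAAAAAAAHYAAAAoAAAAGAAAABgAAAABAAQAAAAAACABAAATCwAAEwsAABAAAAAAAAAAAAAAABEREQAiIiIAMzMzAERERABVVVUAZmZmAHd3dwCIiIgAmZmZAKqqqgC7u7sAzMzMAN3d3QDu7u4A////AMzLmYirupmau7upmcvLqZmaqpmZmZqpmcvMupiamZmqmZiqmdy7qpiJmqmau7mJmcy6qZmImZmavLqIqZqpmZmIiZmZq6l4qXd3eJqYiqmZqph4qnZmd4qYmpiZmYh3mWZmZ4qYmYiIiIiHh2ZmZ3iYiZiHd4iId2ZmZnipiZiHd3iId2d3d3iZiHiId3eIh1Z4iIiJd2Z4d3d3dkVmeZeKiHZ4h3d2ZjRGd3d5qXZoiHdmZjNGZmZWh2ZomHdmZjM0VWZkVndliIdmZjMzRFVUNnZVeId2ZjMzM0RTNEM0eHhmZjMzIzRCMyNGiIhmZjIiIjRCIiNXmahmZjIiEiNDISM2mql3ZjIiESIjMRETeZl2ZTMyIRIjIhESZ3dmdg=="/>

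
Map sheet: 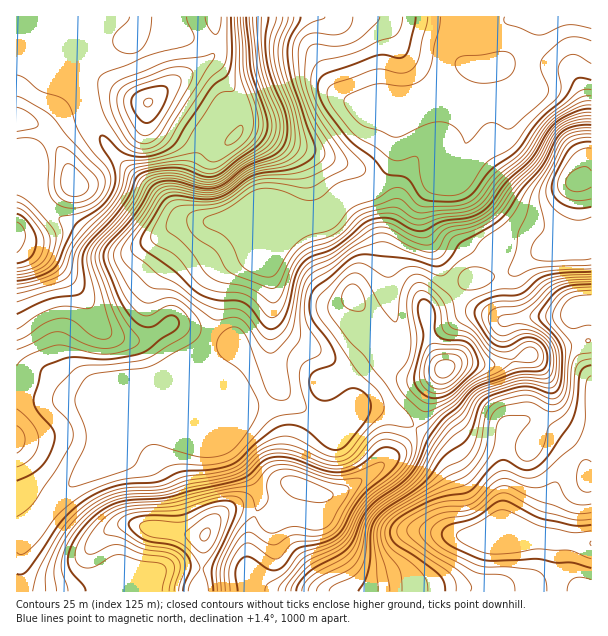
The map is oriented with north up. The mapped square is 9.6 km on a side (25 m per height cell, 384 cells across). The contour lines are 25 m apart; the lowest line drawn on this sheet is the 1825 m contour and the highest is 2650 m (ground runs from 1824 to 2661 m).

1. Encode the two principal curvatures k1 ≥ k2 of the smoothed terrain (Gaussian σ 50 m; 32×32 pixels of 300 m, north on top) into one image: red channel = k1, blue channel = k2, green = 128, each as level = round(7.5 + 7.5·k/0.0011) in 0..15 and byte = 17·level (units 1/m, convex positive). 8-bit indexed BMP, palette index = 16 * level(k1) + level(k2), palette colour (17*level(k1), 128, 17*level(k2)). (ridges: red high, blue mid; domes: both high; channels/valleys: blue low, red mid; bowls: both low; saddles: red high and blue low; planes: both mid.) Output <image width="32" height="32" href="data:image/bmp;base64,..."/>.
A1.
<image width="32" height="32" href="data:image/bmp;base64,Qk02CAAAAAAAADYEAAAoAAAAIAAAACAAAAABAAgAAAAAAAAEAAATCwAAEwsAAAABAAAAAAAAAIAAABGAAAAigAAAM4AAAESAAABVgAAAZoAAAHeAAACIgAAAmYAAAKqAAAC7gAAAzIAAAN2AAADugAAA/4AAAACAEQARgBEAIoARADOAEQBEgBEAVYARAGaAEQB3gBEAiIARAJmAEQCqgBEAu4ARAMyAEQDdgBEA7oARAP+AEQAAgCIAEYAiACKAIgAzgCIARIAiAFWAIgBmgCIAd4AiAIiAIgCZgCIAqoAiALuAIgDMgCIA3YAiAO6AIgD/gCIAAIAzABGAMwAigDMAM4AzAESAMwBVgDMAZoAzAHeAMwCIgDMAmYAzAKqAMwC7gDMAzIAzAN2AMwDugDMA/4AzAACARAARgEQAIoBEADOARABEgEQAVYBEAGaARAB3gEQAiIBEAJmARACqgEQAu4BEAMyARADdgEQA7oBEAP+ARAAAgFUAEYBVACKAVQAzgFUARIBVAFWAVQBmgFUAd4BVAIiAVQCZgFUAqoBVALuAVQDMgFUA3YBVAO6AVQD/gFUAAIBmABGAZgAigGYAM4BmAESAZgBVgGYAZoBmAHeAZgCIgGYAmYBmAKqAZgC7gGYAzIBmAN2AZgDugGYA/4BmAACAdwARgHcAIoB3ADOAdwBEgHcAVYB3AGaAdwB3gHcAiIB3AJmAdwCqgHcAu4B3AMyAdwDdgHcA7oB3AP+AdwAAgIgAEYCIACKAiAAzgIgARICIAFWAiABmgIgAd4CIAIiAiACZgIgAqoCIALuAiADMgIgA3YCIAO6AiAD/gIgAAICZABGAmQAigJkAM4CZAESAmQBVgJkAZoCZAHeAmQCIgJkAmYCZAKqAmQC7gJkAzICZAN2AmQDugJkA/4CZAACAqgARgKoAIoCqADOAqgBEgKoAVYCqAGaAqgB3gKoAiICqAJmAqgCqgKoAu4CqAMyAqgDdgKoA7oCqAP+AqgAAgLsAEYC7ACKAuwAzgLsARIC7AFWAuwBmgLsAd4C7AIiAuwCZgLsAqoC7ALuAuwDMgLsA3YC7AO6AuwD/gLsAAIDMABGAzAAigMwAM4DMAESAzABVgMwAZoDMAHeAzACIgMwAmYDMAKqAzAC7gMwAzIDMAN2AzADugMwA/4DMAACA3QARgN0AIoDdADOA3QBEgN0AVYDdAGaA3QB3gN0AiIDdAJmA3QCqgN0Au4DdAMyA3QDdgN0A7oDdAP+A3QAAgO4AEYDuACKA7gAzgO4ARIDuAFWA7gBmgO4Ad4DuAIiA7gCZgO4AqoDuALuA7gDMgO4A3YDuAO6A7gD/gO4AAID/ABGA/wAigP8AM4D/AESA/wBVgP8AZoD/AHeA/wCIgP8AmYD/AKqA/wC7gP8AzID/AN2A/wDugP8A/4D/AJSWlqWGd3d1k9n4hYOVw4JSYoOml4aXqbfFyKeYlpapc6XHyJZlhHJAofNzUoXZpnWFpbWlt7inp5aWp6enl5d0g6fp2HSUpqTF+adwhsejtabEtIKFhXRzcnNzhISEgnVylLj49vj69+X66JGmuKXp/MdyQGCBcnGBhneDg4OUh4SClLjp6djGttn51ZOnl4fX5oNTYnNklrZxc4eoqKmHh4OBkqSVdHSmp9j1s5an2Pj45aeWlJWnuYN0p6aXuYaHhnSDgYFxgqNzZJPW6vnntPX2+Mm0pKenlJW3lYS5mJeHhYd3dZeWhHJhYsfHpXJCU8bp+rZxp6iTtcqXhKapl5iXhoeHhoZ2d3Zyk7SUhGRyp8nG9ISEt4OEyaeGhpiGmIaGd4eHh4eHd3aElpaVhnSDo4LkpZSlUmSEpKWFlXaFdXeHh3eHh3d3d5aFg6WWdGSFhbXlxGJBclPE5YKIh4d2dXaHh4d3d3eGp3WFurmVhpa21vrYk5VzY/bWcIZ2hoSDgoODhXeHhZenlKenlZWnpoO3/fv19vT4+ZNghoaFprnJ17eFhIWoyKWUp3R0t5d2YrTV6diRw/770NWYhoWXuNi1xci4pKfKhIK0laenh5dy5bKSxUFx47KApod3dobHpnSEysmllriFcKXJuJe3hYL6yIORUICwgGKHg3SFtteFdIW2lnV2qJaAltq32qeEpPmks7aluLiFUHCmpcTWp4SFhpaFZYWFdHG2yabZpoWl2JK32sbI1rOkpuratpNyUoWHh4eHh3V1cbS4ldi3l7aWgqaWhYbG+Pf4ucnGtYNxgGKGh4eYhYeGkZNjlte5p4Ok2dfIhpeXhpfalKHEx5iVgXOEcnN3d4eHhGGDyMmGgta3tebHh5aFlbSAtLjJqZeEQICgoIB2doSVhJGCo7Vyg1NThde2paaXhJLa6+rZpXBQlOnncFBxlKZ1dIOUt3VjU2OFuOfm68l3cti4qMOwlKTk+/qUcrS1lqfHx5WWlnV2hJKDlbb4uHSD5pZ0oNfa5tS2+Pjm5tXWx6aWhYanl4aGhGFTlvrbpdamhYOEudqWhYSW+dnItZWHdXWGdoeol4aYc4C1/MrIp4aGg5a52ZeGhHTX2KiWhXV0dod3hoaGh4Z2gaC0xZZ2h4aEttrq2Jd1dPenh4ZjYnV2doaHd4eHh4d2YYDThnaHh5aklZbo6Kal5YZ2dHJ1h3Z2lpWHhpeXhoeFpqWHh3eHh4WDg5Wm1ummdmV0g4aHh4aol4WnqKiXhpaoh3d3d3eHl5iGhXWV96iEhFNkl5iXhqeHdYZ2hpiHhpiYh4eHh4eGl4d3hqf4loK3tLW4qJeomIeGdpeGhnZ1lIQ="/>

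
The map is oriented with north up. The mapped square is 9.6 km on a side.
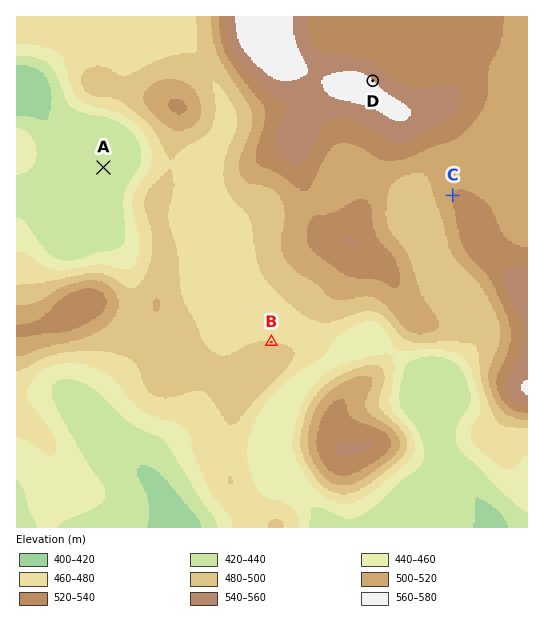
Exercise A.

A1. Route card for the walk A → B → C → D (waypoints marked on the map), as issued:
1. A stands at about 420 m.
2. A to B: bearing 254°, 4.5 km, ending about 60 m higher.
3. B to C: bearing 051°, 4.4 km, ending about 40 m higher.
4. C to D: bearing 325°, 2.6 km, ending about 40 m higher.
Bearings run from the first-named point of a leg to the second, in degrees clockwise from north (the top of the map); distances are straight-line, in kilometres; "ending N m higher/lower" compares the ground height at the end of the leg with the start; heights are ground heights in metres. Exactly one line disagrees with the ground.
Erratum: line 2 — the bearing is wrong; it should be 136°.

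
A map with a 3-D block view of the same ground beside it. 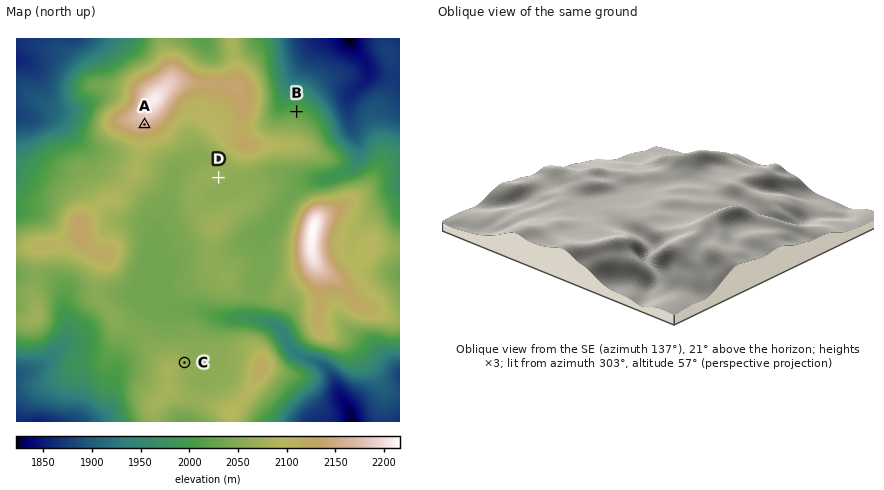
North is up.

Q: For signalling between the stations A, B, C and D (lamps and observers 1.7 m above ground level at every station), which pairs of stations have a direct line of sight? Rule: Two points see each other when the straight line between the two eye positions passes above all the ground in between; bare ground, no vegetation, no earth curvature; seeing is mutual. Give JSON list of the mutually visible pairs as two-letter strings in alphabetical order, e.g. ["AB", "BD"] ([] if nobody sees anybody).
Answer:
["AC", "AD"]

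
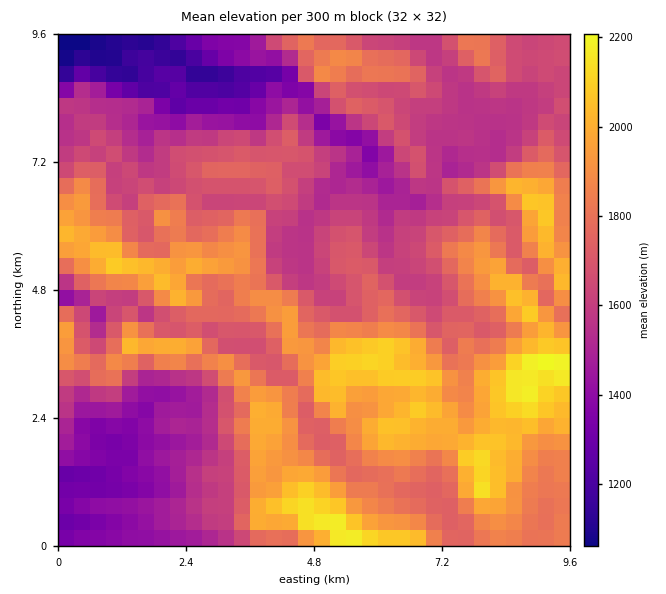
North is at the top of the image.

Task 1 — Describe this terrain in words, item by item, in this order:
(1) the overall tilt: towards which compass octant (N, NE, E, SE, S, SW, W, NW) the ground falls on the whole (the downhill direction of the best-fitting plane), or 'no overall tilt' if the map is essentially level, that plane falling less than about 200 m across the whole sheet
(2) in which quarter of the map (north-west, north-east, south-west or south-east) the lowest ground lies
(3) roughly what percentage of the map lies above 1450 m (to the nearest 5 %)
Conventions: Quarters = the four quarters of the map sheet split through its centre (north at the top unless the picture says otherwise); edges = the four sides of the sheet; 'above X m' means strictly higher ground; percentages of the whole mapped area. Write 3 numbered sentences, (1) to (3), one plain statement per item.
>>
(1) On the whole the ground falls towards the north-west.
(2) The lowest ground is in the north-west quarter.
(3) Roughly 85 % of the ground is higher than 1450 m.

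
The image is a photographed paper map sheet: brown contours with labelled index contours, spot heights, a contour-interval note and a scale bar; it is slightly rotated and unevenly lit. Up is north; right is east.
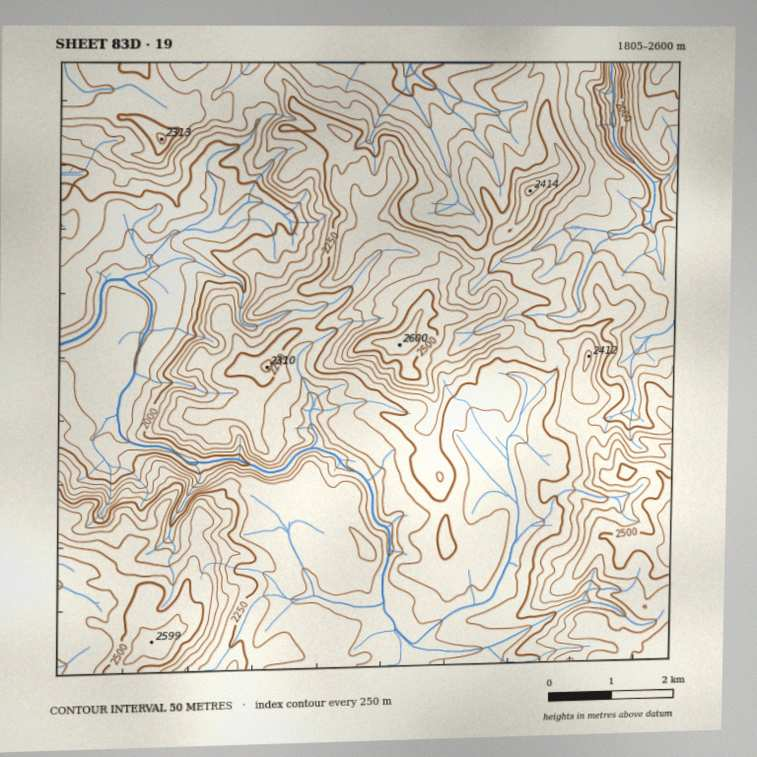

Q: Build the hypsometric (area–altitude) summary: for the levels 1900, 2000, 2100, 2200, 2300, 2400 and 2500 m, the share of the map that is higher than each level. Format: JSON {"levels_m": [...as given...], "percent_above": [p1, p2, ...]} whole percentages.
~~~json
{"levels_m": [1900, 2000, 2100, 2200, 2300, 2400, 2500], "percent_above": [96, 88, 76, 48, 24, 12, 3]}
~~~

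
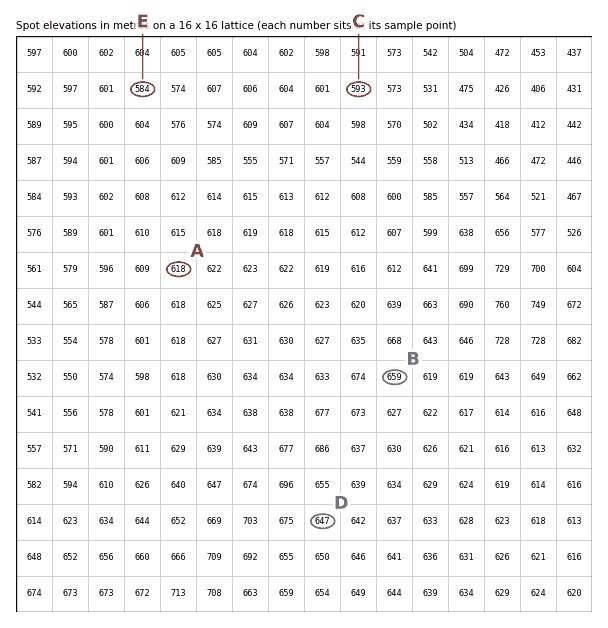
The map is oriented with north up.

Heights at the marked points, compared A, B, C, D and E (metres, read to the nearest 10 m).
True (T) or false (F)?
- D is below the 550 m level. F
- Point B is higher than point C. T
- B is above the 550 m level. T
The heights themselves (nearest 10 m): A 620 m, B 660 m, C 590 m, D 650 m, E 580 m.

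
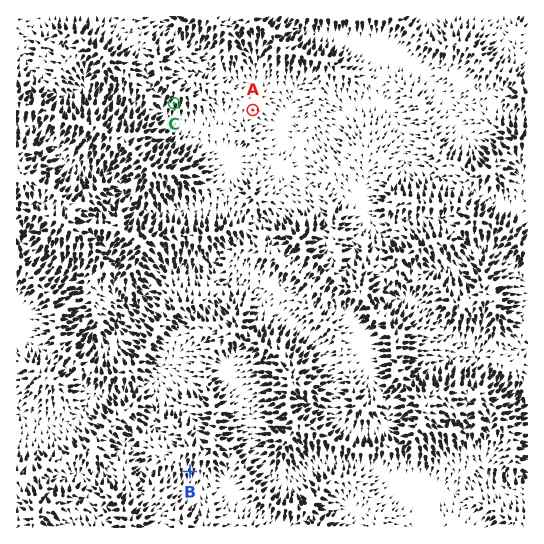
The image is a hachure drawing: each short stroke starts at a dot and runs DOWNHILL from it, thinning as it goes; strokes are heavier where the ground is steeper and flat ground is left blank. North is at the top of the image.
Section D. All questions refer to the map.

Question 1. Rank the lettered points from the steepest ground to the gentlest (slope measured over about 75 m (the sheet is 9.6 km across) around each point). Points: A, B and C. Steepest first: C B A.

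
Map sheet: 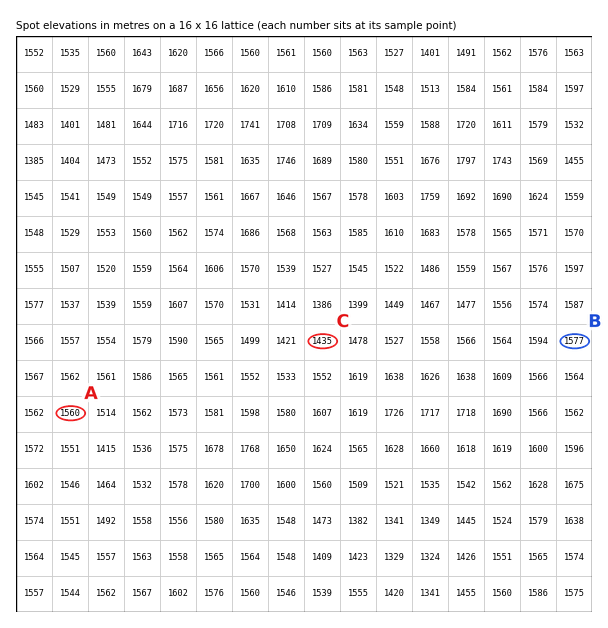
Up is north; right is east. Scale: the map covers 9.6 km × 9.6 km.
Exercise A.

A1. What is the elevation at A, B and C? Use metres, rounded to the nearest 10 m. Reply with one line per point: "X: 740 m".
A: 1560 m
B: 1580 m
C: 1430 m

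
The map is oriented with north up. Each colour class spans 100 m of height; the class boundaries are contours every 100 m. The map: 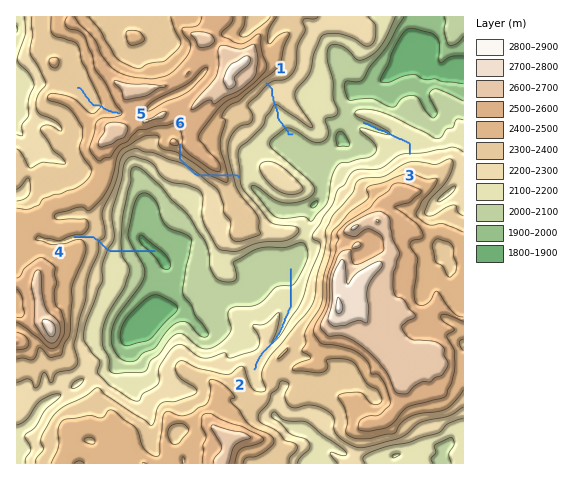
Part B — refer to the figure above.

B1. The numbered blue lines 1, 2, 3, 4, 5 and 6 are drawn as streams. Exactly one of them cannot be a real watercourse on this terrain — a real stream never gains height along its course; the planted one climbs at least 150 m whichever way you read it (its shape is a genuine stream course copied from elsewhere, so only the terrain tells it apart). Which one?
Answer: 6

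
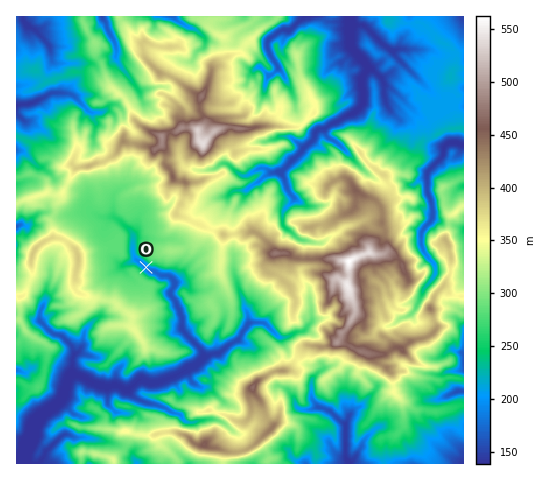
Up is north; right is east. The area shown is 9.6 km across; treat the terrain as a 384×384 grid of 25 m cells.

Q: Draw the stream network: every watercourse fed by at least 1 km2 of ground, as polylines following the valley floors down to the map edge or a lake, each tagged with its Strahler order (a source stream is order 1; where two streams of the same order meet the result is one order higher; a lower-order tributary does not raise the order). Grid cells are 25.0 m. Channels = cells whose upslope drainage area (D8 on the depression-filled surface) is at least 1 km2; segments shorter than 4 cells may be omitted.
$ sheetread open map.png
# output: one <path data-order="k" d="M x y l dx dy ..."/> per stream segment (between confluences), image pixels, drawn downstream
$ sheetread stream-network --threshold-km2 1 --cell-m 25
<path data-order="1" d="M40 462l-1 1-17 0-3-1"/><path data-order="2" d="M346 424l0 34 2 3 0 2"/><path data-order="1" d="M206 419l-2 1-5 0-5 3-6 0-5-4-3-5-6-1-7-4-5-2-3-2-16-3-7-4-9-8"/><path data-order="1" d="M349 416l-1 4-2 4"/><path data-order="1" d="M316 407l5 0 9 4 12 12 4 1"/><path data-order="3" d="M127 390l-2 0-7-5-6 0-1 1-13-1-3-2-5-1-9-6-4-1-7 0"/><path data-order="3" d="M70 375l-2 3-1 7-5 13-23 22-4 7-1 12-3 7-10 12-2 4"/><path data-order="3" d="M203 357l-8 8-7 3-6 4-9 5-18 6-5 0-4-2-6-2-13 11"/><path data-order="2" d="M74 355l-1 2 0 15-3 3"/><path data-order="1" d="M77 353l-3 2"/><path data-order="1" d="M462 353l1 1 0 9"/><path data-order="2" d="M246 327l-4 6-3 6-4 3-6 2-7 7-4 3-7 0-3 2-4 0-1 1"/><path data-order="1" d="M390 326l3-1 6-6 11-4 6-6 9-22 6-6 4-7 0-8-10-13-4-8 0-13 4-5 8-10-1-15-5-9 0-20 15-16 2-3 0-7 3-3 2-1 9 0 5 2"/><path data-order="1" d="M45 301l0 3-5 8 0 8 12 13 5 2 4 0 12 12 1 8"/><path data-order="1" d="M309 292l2 13 1 1 0 15-10 11-5 0-5 3-6 2-7 0-16-15-13 0-4 5"/><path data-order="1" d="M239 291l3 3 2 7 0 6 4 6 0 3 1 2 0 4-3 5"/><path data-order="1" d="M124 265l9-5 5 0"/><path data-order="2" d="M138 260l10 10 5 1 8 5 7 0 6 4 0 7-3 4 0 3 4 6 7 18 0 12 20 20 1 7"/><path data-order="1" d="M330 237l-8 6-8 0-6-2-6 0-4-3-8-8-4-1-2-2-1-3 0-11 10-12 1-4-7-8-2-9-2-4 0-5"/><path data-order="2" d="M115 217l17 15 1 4 0 19 5 5"/><path data-order="1" d="M95 214l7 3 13 0"/><path data-order="1" d="M232 192l2-2 11 0 10-7 3-1 6-6 7-3"/><path data-order="1" d="M119 189l-6 6 0 21 2 1"/><path data-order="2" d="M271 173l10-1 2-1"/><path data-order="2" d="M283 171l7-7 0-2 1 0 11-11 0-1 12-11 1-2 0-5 3-2 2-1 6 0 4-5 5-1 11-7 2 0 7-4 7-7 1-2-1-26 5-6 1-4"/><path data-order="1" d="M220 165l1-1 6 0 14 11 7 0 11-7 6 0 6 5"/><path data-order="1" d="M399 119l-10-10-4-7 0-5-1-1 0-13-2-5-8-8-5-1-1-2"/><path data-order="1" d="M91 112l-18-17-3-1-7 0-1-2-10 0-5 4-14 7-4 0-1 1-10 0 0 1-1 0"/><path data-order="1" d="M138 89l-21-28-1-2 1-10-1-1-1-7-7-12-2-7-3-3 0-2-1 0"/><path data-order="1" d="M255 70l3-3 2 0 7 7 0 1 6-1 5-5 0-2-9-15-2-4 0-7 13-10 3-2 8 0 11-11 3-1 6 0"/><path data-order="2" d="M368 67l-5-7-10-11-3-4 0-18 1-2"/><path data-order="1" d="M398 49l-8 1-27-25-12 0"/><path data-order="1" d="M204 46l2-3 0-4-10-10-10-3-3-2-3-2-6-4 0-1"/><path data-order="1" d="M48 45l0-2-13-12 0-2-6-2-2-2-5-8"/><path data-order="2" d="M351 25l-1-8"/>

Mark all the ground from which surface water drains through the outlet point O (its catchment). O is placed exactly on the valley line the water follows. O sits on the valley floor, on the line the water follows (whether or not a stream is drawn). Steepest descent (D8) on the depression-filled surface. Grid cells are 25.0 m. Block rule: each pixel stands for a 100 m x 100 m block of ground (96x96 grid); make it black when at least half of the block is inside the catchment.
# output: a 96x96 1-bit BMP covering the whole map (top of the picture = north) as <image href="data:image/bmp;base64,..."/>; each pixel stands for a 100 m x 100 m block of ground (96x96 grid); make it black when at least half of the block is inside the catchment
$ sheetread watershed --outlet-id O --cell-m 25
<image width="96" height="96" href="data:image/bmp;base64,Qk2+BAAAAAAAAD4AAAAoAAAAYAAAAGAAAAABAAEAAAAAAIAEAAATCwAAEwsAAAIAAAAAAAAA////AAAAAAAAAAAAAAAAAAAAAAAAAAAAAAAAAAAAAAAAAAAAAAAAAAAAAAAAAAAAAAAAAAAAAAAAAAAAAAAAAAAAAAAAAAAAAAAAAAAAAAAAAAAAAAAAAAAAAAAAAAAAAAAAAAAAAAAAAAAAAAAAAAAAAAAAAAAAAAAAAAAAAAAAAAAAAAAAAAAAAAAAAAAAAAAAAAAAAAAAAAAAAAAAAAAAAAAAAAAAAAAAAAAAAAAAAAAAAAAAAAAAAAAAAAAAAAAAAAAAAAAAAAAAAAAAAAAAAAAAAAAAAAAAAAAAAAAAAAAAAAAAAAAAAAAAAAAAAAAAAAAAAAAAAAAAAAAAAAAAAAAAAAAAAAAAAAAAAAAAAAAAAAAAAAAAAAAAAAAAAAAAAAAAAAAAAAAAAAAAAAAAAAAAAAAAAAAAAAAAAAAAAAAAAAAAAAAAAAAAAAAAAAAAAAAAAAAAAAAAAAAAAAAAAAAAAAAAAAAAAAAAAAAAAAAAAAAAAAAAAAAAAAAAAAAAAAAAAAAAAADgAAAAAAAAAAAAAAPwAAAAAAAAAAAAAAf4AAAAAAAAAAAAAP/4AAAAAAAAAAAAA//4AAAAAAAAAAAAB//wAAAAAAAAAAAAD//wAAAAAAAAAAAAB//AAAAAAAAAAAAAB//AAAAAAAAAAAAAB//gAAAAAAAAAAAAB//wAAAAAAAAAAAAB//4AAAAAAAAAAAAB//8AAAAAAAAAAAAB///AAAAAAAAAAAAD///+AAAAAAAAAAAH////AAAAAAAAAAA/////gAAAAAAAAAA/////gAAAAAAAAAA/////gAAAAAAAAAA/////gAAAAAAAAAA////+AAAAAAAAAAA////4AAAAAAAAAAA////4AAAAAAAAAAAf///4AAAAAAAAAAAf///8AAAAAAAAAAAP///8AAAAAAAAAAAP///8AAAAAAAAAAAH///8AAAAAAAAAAAH///8AAAAAAAAAAAD///wAAAAAAAAAAAD///gAAAAAAAAAAAB///gAAAAAAAAAAAAH//AAAAAAAAAAAAAA//AAAAAAAAAAAAAAf/AAAAAAAAAAAAAAP/AAAAAAAAAAAAAAPAAAAAAAAAAAAAAAAAAAAAAAAAAAAAAAAAAAAAAAAAAAAAAAAAAAAAAAAAAAAAAAAAAAAAAAAAAAAAAAAAAAAAAAAAAAAAAAAAAAAAAAAAAAAAAAAAAAAAAAAAAAAAAAAAAAAAAAAAAAAAAAAAAAAAAAAAAAAAAAAAAAAAAAAAAAAAAAAAAAAAAAAAAAAAAAAAAAAAAAAAAAAAAAAAAAAAAAAAAAAAAAAAAAAAAAAAAAAAAAAAAAAAAAAAAAAAAAAAAAAAAAAAAAAAAAAAAAAAAAAAAAAAAAAAAAAAAAAAAAAAAAAAAAAAAAAAAAAAAAAAAAAAAAAAAAAAAAAAAAAAAAAAAAAAAAAAAAAAAAAAAAAAAAAAAAAAAAAAAAAAAAAAAAAAAAAAAAAAAAAAAAAAAAAAAAAAAAAAAAAAAAAAAAAAAAAAAAAAAAAAAAA="/>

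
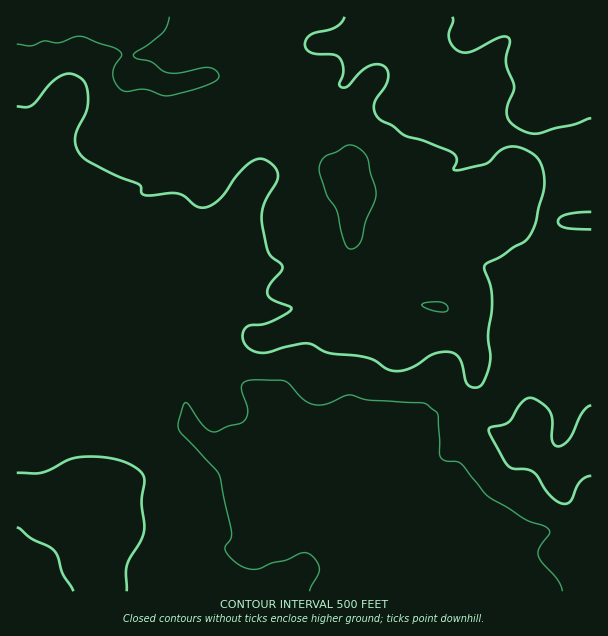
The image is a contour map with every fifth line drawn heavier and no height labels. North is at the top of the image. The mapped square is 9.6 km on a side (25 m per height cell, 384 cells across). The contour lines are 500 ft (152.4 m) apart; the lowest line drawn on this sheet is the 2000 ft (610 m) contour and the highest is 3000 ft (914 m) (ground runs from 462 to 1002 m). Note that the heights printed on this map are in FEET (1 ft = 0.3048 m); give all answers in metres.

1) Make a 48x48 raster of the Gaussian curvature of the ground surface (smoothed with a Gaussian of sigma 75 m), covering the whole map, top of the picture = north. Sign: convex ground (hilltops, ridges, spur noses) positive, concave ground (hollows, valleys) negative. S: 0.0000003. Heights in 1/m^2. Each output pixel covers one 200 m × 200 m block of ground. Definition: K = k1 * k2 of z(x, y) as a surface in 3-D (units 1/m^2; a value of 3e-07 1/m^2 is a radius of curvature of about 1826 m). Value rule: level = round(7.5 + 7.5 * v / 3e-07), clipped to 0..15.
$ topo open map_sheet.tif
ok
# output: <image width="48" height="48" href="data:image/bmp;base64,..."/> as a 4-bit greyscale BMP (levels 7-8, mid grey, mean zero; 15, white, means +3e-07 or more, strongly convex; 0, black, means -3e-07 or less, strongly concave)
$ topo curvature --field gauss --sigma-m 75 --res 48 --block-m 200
<image width="48" height="48" href="data:image/bmp;base64,Qk32BAAAAAAAAHYAAAAoAAAAMAAAADAAAAABAAQAAAAAAIAEAAATCwAAEwsAABAAAAAAAAAAAAAAABEREQAiIiIAMzMzAERERABVVVUAZmZmAHd3dwCIiIgAmZmZAKqqqgC7u7sAzMzMAN3d3QDu7u4A////AId5dl70OHh3ZrlWh2iJh4doh2eIeImpZoh2lmksuHd3d3dne7aId4iXaZh3d3d3q3ioZ2kMyHhnd4l4a+V6hnqneIh3h3hluIfGN2g3Z4x3h3d3eId3dzd3iId3dnh2aaaGp5ifUn2Ih3eHh1d0XXl3d3iIiHd1KB/XeJd/kHZ5d3h3iGZ2aGh3d2Z4l2igCjeGZ4Q3enN3d4eHiXeImGeIeIm4h3Zqh2aIeddyPYiWd5eYd3mZqmeJeKVndnS/4HZ4iHeVdmqndpl3mHiIh1d3iGNmh3X/iYZ3iqiP8FiHdXd4d3ZZl3h2V5iIiJKpOXeHecu7Y1qWVdmIiIh4iId1iYiIjFBGRalmQ2ZBOWynuXSHiHh4d4iHeHaHn7V3epl4ZqlkdgV1OlV3eHd3iHi65GqHnKiaiId4dph5uo20WXd3eHd3iXiYZ7SZRXiIh3d3dneKdpqH2Wd3mUV3d3rXUrh44+h3d3d4d3dph3d562Z3lkRoZnlxi4AB+YZ3h3eIebpnqXvYqJmJp8t5ZGhjhV3LWCZ4h3eHZ82HmjmkV9uJuOx5h5qniI/JiGd4iIh3ZXh3lwJoRIdWpWRs6Jy5i3aIeHd3iImIZnd3dlqoUAfIdXEZohiobJFng3iId4iIh4h3eGh4cB/7VoVbxgWEOHAnh4iIh3h3d4h3d3h4ha+ncwSf/4i3eHNZnYR3eHd3d3eIiIiIdnmIdQSFiYVnm/p3ZZd3eHd4h3eIh3d4iHNWaZaJd3VXjflnZrd3iHd4iIiIh3d3eKh5h62Mp3eIisVXd4eHeId4d3d3iHeHd3d7l37EOHh3dGd3iHeId4d3eHd4iHiHh3dmhiakJoeIdniXiIeIiId3iHeIiIiHd3d3mGeoaINYm3fIeHeHiJd3d3eIh4iHeIdndmiZZ7NIhxA6Z3eHd3h3d3eIiIiHeJh3h5h3ZJi8qnV/lniHd8l3d3h4eIh0WIeJmKl3ZBipiImJdnd4iJd3d3dnd4hmVnaKpnhmZU24iIiGd3d4iGd4d3dpqHeOplZ4hVh4vJRnh4h2d3iHd4d4iJhmd2Z7yIh4ZIiZvqV4eHeIh3h3d3eHZ7gxGIeHl5vNpnjKhnyoh3d3d4h3iHiHVHi/tne5dnrNpmaK6WZ3d3eIeId3iIiGSJnulUSId3eHeFV7+yBGd3iHeHd3h4d0OtqIZ3eHh3eUSod2t0Z3d3eHd3eId3ZlR6lph3iIh3ZhSIdmaoeIeHeHd3eIeHVniVNJhVeIh2iESHiGWYeId3d3d4h3aHV533Iop4eZmXyWRodmV4d3h3h3d3dXh4ec3oRYd6d4hQZ3aad4d3d3h3h3iIh3p5iNyXv+dXeatiZ4eYeIeIeHiIeIiImXh4dZuXn7l3iJ63iWeHiHeId4eIeId2eHlnZWmtACd4h1NonHd3eHh3d4d3d4d1aqpolJdoMCWId3RpiGaIh3h3d3d4h4h3e5d6g7Um6alleImWaZeIh3iIiHd4h4iJh3dXd3dE65uGiHd3eId3d3eIiIiId4d4hWew=="/>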